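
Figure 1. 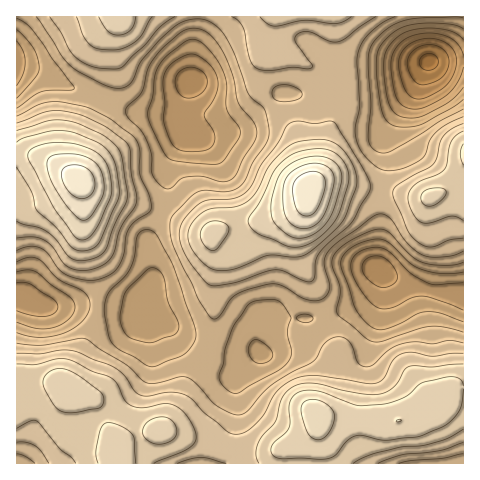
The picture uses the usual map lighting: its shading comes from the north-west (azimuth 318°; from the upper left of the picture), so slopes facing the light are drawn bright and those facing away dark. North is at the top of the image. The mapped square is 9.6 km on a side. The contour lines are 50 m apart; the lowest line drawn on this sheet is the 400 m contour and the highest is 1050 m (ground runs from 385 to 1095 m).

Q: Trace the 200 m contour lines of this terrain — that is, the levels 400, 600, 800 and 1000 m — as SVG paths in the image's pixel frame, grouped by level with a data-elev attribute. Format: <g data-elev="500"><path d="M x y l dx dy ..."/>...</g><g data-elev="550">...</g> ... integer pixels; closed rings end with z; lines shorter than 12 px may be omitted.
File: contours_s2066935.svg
<g data-elev="400"><path d="M427 70l-6-3-1-7 5-6 7 0 5 3 1 6-4 6z"/></g><g data-elev="600"><path d="M463 310l-16-7-24-7-12 2-20 10-7 1-6-1-9-7-11-15-6-13-1-10 3-7 7-5 10-3 10 0 10 5 20 20 17 10 9 2 26-2"/><path d="M17 283l9 0 6 2 22 15 4 7-4 6-9 3-13-1-15-4"/><path d="M182 151l-6-3-4-4-8-19-1-8 2-14-2-23 3-9 6-8 13-7 8-2 7 3 9 7 5 6 3 8 1 7-2 9-12 21 2 4 7 12 2 8-3 7-5 4-12 2z"/><path d="M463 87l-14 15-22 12-11 4-13-1-8-4-6-9-3-14-2-23 1-12 4-9 9-10 11-5 16-3 17 1 12 3 9 7"/><path d="M17 41l6 11 2 10-2 12-6 12"/></g><g data-elev="800"><path d="M177 463l13-4 11-2 25 6"/><path d="M378 463l24-8 38-4 23-9"/><path d="M17 442l9 0 9 4 6 5 8 12"/><path d="M463 353l-12 0-18 3-20-4-10 1-10 7-10 19-8 4-10 0-47-7-12 0-9 2-11 5-9 8-13 23-11 12-9 7-8 1-9-3-23-18-11-13-6-4-15-4-24 4-8-1-5-4-9-14-9-8-39-17-14-2-24 4-23-1"/><path d="M210 285l6 1 19-3 30-11 11-2 8 1 22 10 5 1 2-2 2-4 0-14 3-7 9-11 24-21 19-35-1-7-6-13-29-46-5-1-15 3-16-3-8 2-4 4-9 18-16 20-8 18-7 9-12 6-24 2-7 1-8 6-10 11-6 13 3 15 10 19 12 16z"/><path d="M17 238l16-1 12 3 8 7 10 16 8 6 12 2 12-2 10-5 7-8 8-26 15-23 2-8-6-25-2-27-5-7-18-13-24-12-23-4-16 1-26 11"/><path d="M463 123l-12 7-8 7-3 7-3 14-4 7-35 20-4 3-1 5 1 7 14 31 5 7 7 6 6 2 6 1 17-7 14-2"/><path d="M50 17l11 15 9 18 7 9 17 8 19 2 6-1 5-2 21-21 14-17 16-11"/><path d="M231 17l7 4 5 7 6 27 3 9 6 5 11 2 22-4 16 2 5-1 0-4-17-23 0-5 4-3 10-1 19 9 9 1 9-4 13-11 17-10"/></g><g data-elev="1000"><path d="M298 228l8 0 8-2 7-6 5-10 7-21 1-10-3-8-7-6-11-2-12 3-10 7-6 8-2 14 2 19 5 8z"/><path d="M81 220l4 0 5-3 12-20 2-11-3-15-7-10-11-5-14-2-16 1-5 4-1 5 4 17 15 23z"/></g>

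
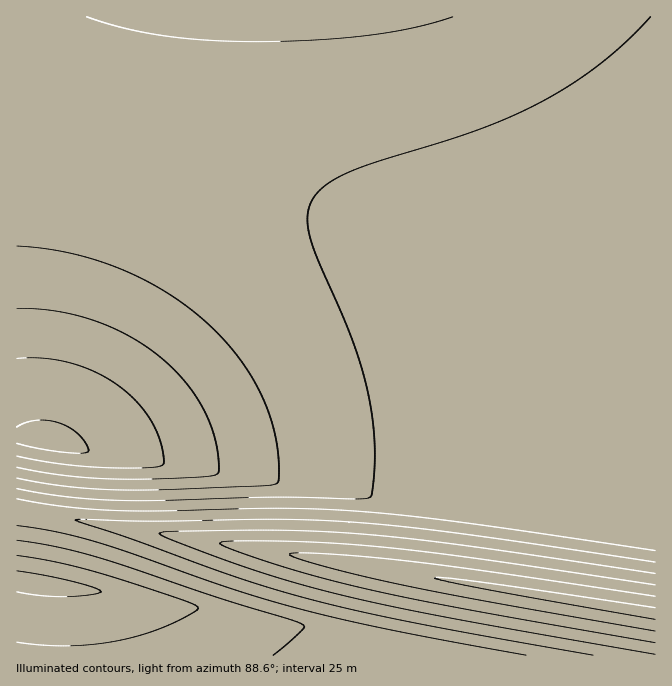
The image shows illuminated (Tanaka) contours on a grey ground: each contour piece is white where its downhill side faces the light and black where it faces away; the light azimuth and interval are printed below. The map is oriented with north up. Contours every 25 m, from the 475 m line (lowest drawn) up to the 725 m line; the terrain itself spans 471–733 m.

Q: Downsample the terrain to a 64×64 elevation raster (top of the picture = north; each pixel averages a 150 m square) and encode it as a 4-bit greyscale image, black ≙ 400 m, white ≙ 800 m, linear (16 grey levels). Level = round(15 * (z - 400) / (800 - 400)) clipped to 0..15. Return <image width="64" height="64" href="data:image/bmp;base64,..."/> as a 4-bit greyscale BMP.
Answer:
<image width="64" height="64" href="data:image/bmp;base64,Qk12CAAAAAAAAHYAAAAoAAAAQAAAAEAAAAABAAQAAAAAAAAIAAATCwAAEwsAABAAAAAAAAAAAAAAABEREQAiIiIAMzMzAERERABVVVUAZmZmAHd3dwCIiIgAmZmZAKqqqgC7u7sAzMzMAN3d3QDu7u4A////AGZmZmZmZmZmZmZmZmd3d3d3d3d3d3d3d3iIiIiZmZmaZmZmZmZmZmZmZmZmZnd3d3d3d3d3eIiIiJmZmZqqqqpVVVVVVVZmZmZmZmZmZ3d3d3d3iIiIiZmZmqqqqqu7u1VVVVVVVVVmZmZmZmZnd3d4iIiJmZmZqqqqq7u7u8zMVVVVVVVVVVVmZmZmd3d4iIiJmZmaqqqru7u7zMzMzMxVVVVVVVVVVWZmZ3d3iIiZmZmqqqq7u7u8zMzMzMzMzFVVVVVVVVZmZnd3iIiJmZmqqqu7u7zMzMzMzMzMu7u7REVVVVVmZmd3eIiJmZmqqqu7u8zMzMzMzMy7u7u7qqpVVVVWZmZ3d4iIiZmaqqu7u8zMzMzMy7u7u7qqqqqpmVVmZmZnd3eIiJmZqqq7u7zMzLu7u7u7qqqqqqmZmZmYZmZnd3d4iImZmqqru7u7u7u7u6qqqqqqmZmZmYiIiIh3d3d3iIiZmaqqqqqqqqqqqqqqqpmZmZmYiIiIiHd3d3d3iIiImZmZmZmZmZmZmZmZmZmZmYiIiIiHd3d3d3d3iIiIiIiIiIiIiZmZmZmZiIiIiIiIiHd3d3d3d3d3d3eIiIiIiIiIiIiIiIiIiIiIiHd3d3d3d3d3d3d3d3d3d4d3d3d3d3d3d3d3d3d3d3d3d3d3d3d3d3d3d3d3d3d3d2ZmZmZmZmZmZmZmZmZmZmZnd3d3d3d3d3d3d3d3d3dmVVVVVVVVVVVVVVVWZmZmZmd3d3d3d3d3d3d3d3d3d1VUREREREREREVVVVZmZmZmZ3d3d3d3d3d3d3d3d3d3RERDMzMzNERERVVVVmZmZmZnd3d3d3d3d3d3d3d3d3czMzMzMzM0RERFVVVWZmZmZmd3d3d3d3d3d3d3d3d3dzMzMzMzMzREREVVVVZmZmZmZ3d3d3d3d3d3d3d3d3d3MzMzMzMzRERERVVVVmZmZmZnd3d3d3d3d3d3d3d3d3czMzMzMzNERERVVVVWZmZmZmd3d3d3d3d3d3d3d3d3dzMzMzMzNERERFVVVWZmZmZmd3d3d3d3d3d3d3d3d3d3MzMzMzNERERFVVVVZmZmZmZ3d3d3d3d3d3d3d3d3d3czMzMzNERERFVVVVZmZmZmZnd3d3d3d3d3d3d3d3d3dzMzMzREREREVVVVVmZmZmZmd3d3d3d3d3d3d3d3d3d3REREREREREVVVVVmZmZmZmd3d3d3d3d3d3d3d3d3d3dERERERERFVVVVVmZmZmZmZ3d3d3d3d3d3d3d3d3d3d0RERERERFVVVVVWZmZmZmZnd3d3d3d3d3d3d3d3d3d3RERERERVVVVVVWZmZmZmZnd3d3d3d3d3d3d3d3d3d3dEREREVVVVVVVWZmZmZmZmd3d3d3d3d3d3d3d3d3d3d0REVVVVVVVVVWZmZmZmZmd3d3d3d3d3d3d3d3d3d3d3VVVVVVVVVVVmZmZmZmZmZ3d3d3d3d3d3d3d3d3d3d3dVVVVVVVVVVmZmZmZmZmZ3d3d3d3d3d3d3d3d3d3d3d1VVVVVVVVZmZmZmZmZmZnd3d3d3d3d3d3d3d3d3d3d3VVVVVVVWZmZmZmZmZmZnd3d3d3d3d3d3d3d3d3d3d3dVVVVVZmZmZmZmZmZmZmd3d3d3d3d3d3d3d3d3d3d3d1VVZmZmZmZmZmZmZmZmd3d3d3d3d3d3d3d3d3d3d3d3ZmZmZmZmZmZmZmZmZmd3d3d3d3d3d3d3d3d3d3d3d3dmZmZmZmZmZmZmZmZmZ3d3d3d3d3d3d3d3d3d3d3d3d2ZmZmZmZmZmZmZmZmZ3d3d3d3d3d3d3d3d3d3d3d3d3ZmZmZmZmZmZmZmZmZnd3d3d3d3d3d3d3d3d3d3d3d3dmZmZmZmZmZmZmZmZmd3d3d3d3d3d3d3d3d3d3d3d3d2ZmZmZmZmZmZmZmZmZ3d3d3d3d3d3d3d3d3d3d3d3d3ZmZmZmZmZmZmZmZmZnd3d3d3d3d3d3d3d3d3d3d3d3dmZmZmZmZmZmZmZmZmd3d3d3d3d3d3d3d3d3d3d3d3d2ZmZmZmZmZmZmZmZmZmd3d3d3d3d3d3d3d3d3d3d3d3ZmZmZmZmZmZmZmZmZmZmd3d3d3d3d3d3d3d3d3d3d3dmZmZmZmZmZmZmZmZmZmZmZ3d3d3d3d3d3d3d3d3d3d2ZmZmZmZmZmZmZmZmZmZmZmZmd3d3d3d3d3d3d3d3d3ZmZmZmZmZmZmZmZmZmZmZmZmZmZnd3d3d3d3d3d3d3dmZmZmZmZmZmZmZmZmZmZmZmZmZmZmd3d3d3d3d3d3d2ZmZmZmZmZmZmZmZmZmZmZmZmZmZmZmZ3d3d3d3d3d3ZmZmZmZmZmZmZmZmZmZmZmZmZmZmZmZmZnd3d3d3d3dmZmZmZmZmZmZmZmZmZmZmZmZmZmZmZmZmZnd3d3d3d2ZmZmZmZmZmZmZmZmZmZmZmZmZmZmZmZmZmZnd3d3d3ZmZmZmZmZmZmZmZmZmZmZmZmZmZmZmZmZmZmZ3d3d3dmZmZmZmZmZmZmZmZmZmZmZmZmZmZmZmZmZmZmZ3d3d2ZmZmZmZmZmZmZmZmZmZmZmZmZmZmZmZmZmZmZmd3d3ZmZmZmZmZmZmZmZmZmZmZmZmZmZmZmZmZmZmZmZnd3dmZmZmZmZmZmZlVVVVVVVWZmZmZmZmZmZmZmZmZmZ3d2ZmZmZmZlVVVVVVVVVVVVVVVVVWZmZmZmZmZmZmZmd3"/>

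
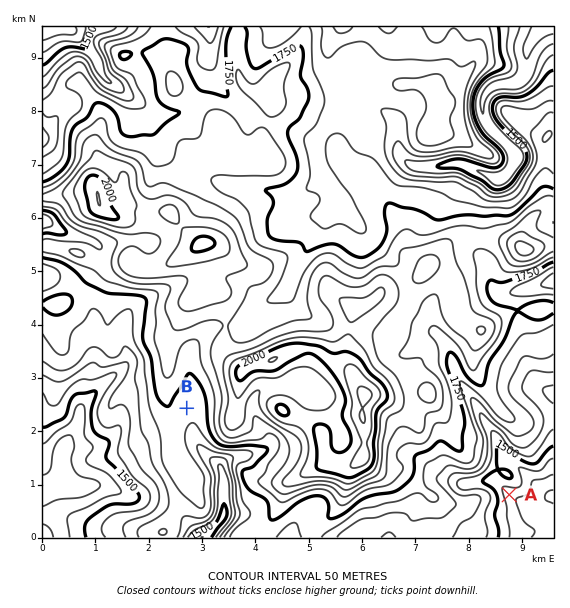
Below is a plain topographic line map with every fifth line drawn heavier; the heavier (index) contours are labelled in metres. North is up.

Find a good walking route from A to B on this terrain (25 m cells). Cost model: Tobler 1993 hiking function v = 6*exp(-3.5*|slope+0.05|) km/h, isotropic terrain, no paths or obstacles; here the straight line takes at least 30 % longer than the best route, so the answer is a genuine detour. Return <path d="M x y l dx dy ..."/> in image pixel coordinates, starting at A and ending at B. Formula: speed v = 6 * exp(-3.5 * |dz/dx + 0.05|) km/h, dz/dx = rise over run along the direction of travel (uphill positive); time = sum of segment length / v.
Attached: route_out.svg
<path d="M509 495l-4 2-2 6-2 1-24 12-64 0-5-3-51 0-21 11-19 0-16-8-24 0-5-3-1-1-4-8-3-3-16-8-3-2-10-22 0-6 1-3 0-1-1-3-20-9-10-10-10-21-8-8"/>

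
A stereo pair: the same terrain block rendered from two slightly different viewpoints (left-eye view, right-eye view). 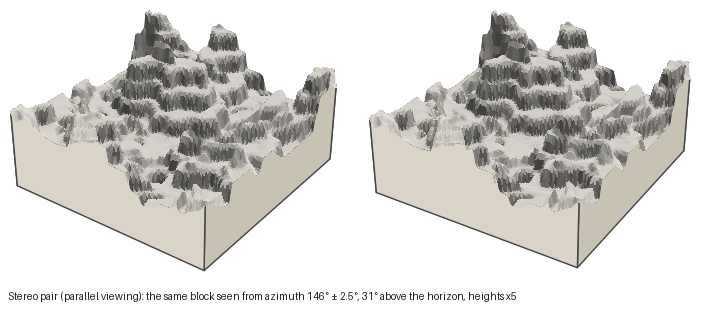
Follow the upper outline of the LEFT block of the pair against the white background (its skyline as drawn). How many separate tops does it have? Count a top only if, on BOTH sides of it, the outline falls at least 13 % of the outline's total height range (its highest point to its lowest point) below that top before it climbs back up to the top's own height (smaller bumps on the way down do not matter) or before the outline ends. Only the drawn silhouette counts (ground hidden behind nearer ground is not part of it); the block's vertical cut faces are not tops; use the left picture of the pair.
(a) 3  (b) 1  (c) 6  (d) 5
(a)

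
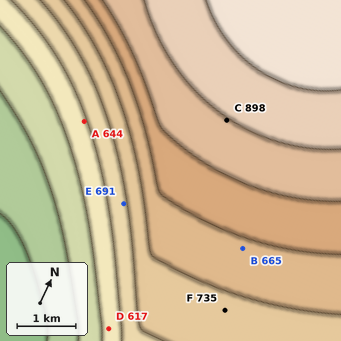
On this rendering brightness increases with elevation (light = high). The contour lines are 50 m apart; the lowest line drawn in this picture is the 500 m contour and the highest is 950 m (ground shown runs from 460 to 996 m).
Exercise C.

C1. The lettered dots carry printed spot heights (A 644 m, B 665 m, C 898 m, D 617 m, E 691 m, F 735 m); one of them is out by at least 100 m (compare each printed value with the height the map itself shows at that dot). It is B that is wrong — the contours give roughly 790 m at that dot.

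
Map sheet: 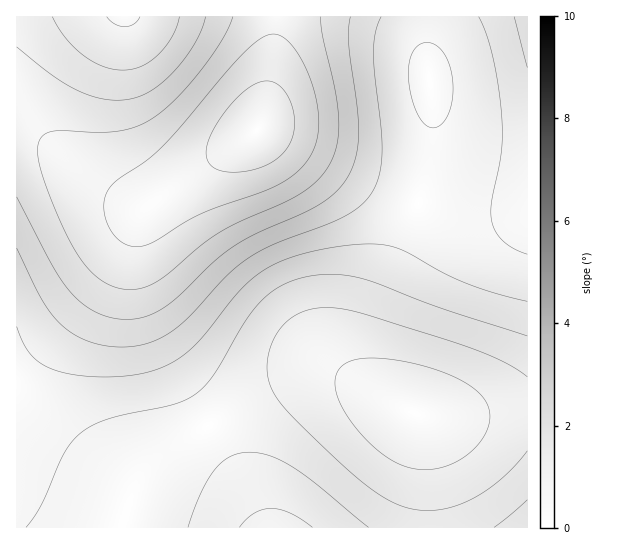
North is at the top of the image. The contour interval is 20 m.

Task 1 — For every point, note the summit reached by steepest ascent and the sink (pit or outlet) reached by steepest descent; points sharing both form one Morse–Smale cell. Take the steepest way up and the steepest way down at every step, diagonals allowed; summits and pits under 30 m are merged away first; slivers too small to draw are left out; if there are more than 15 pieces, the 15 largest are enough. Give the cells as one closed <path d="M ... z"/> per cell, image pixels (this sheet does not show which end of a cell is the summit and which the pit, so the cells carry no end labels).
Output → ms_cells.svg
<path d="M426 16l-149 0-9 78-5 24-6 12-88 62-22 12-13-1-23-11-74-56-12-4-9 1 1 395 104 0 14-39 6-12 12-13 57-40 39-23 38-18 24-7 22 0 17 5 43 21-16-15-6-12-3-9 0-23 9-36 38-90 14-52 4-32 0-20-6-56z"/><path d="M527 16l-100 1 0 40 6 56 0 20-4 32-14 52-38 90-9 36 0 23 9 21 13 13 28 15 55 1 55-5z"/><path d="M275 16l-258 0-1 115 14 2 13 7 48 39 30 18 17 7 13-1 106-73 6-12 6-32z"/><path d="M333 376l-22 0-30 9-51 27-59 37-18 15-14 17-7 13-11 33 306 1 1-57-3-36-4-16-3-4-56-28z"/><path d="M527 412l-54 4-54-1 4 8 4 24 2 81 99-1z"/>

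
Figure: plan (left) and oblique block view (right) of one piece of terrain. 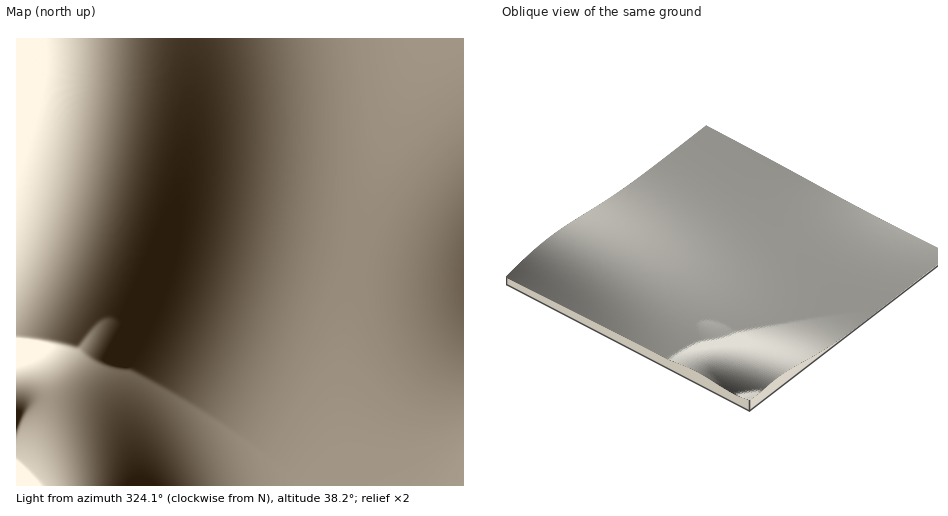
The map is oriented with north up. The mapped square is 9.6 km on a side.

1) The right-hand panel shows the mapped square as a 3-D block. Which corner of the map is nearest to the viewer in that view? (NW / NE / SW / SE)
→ SW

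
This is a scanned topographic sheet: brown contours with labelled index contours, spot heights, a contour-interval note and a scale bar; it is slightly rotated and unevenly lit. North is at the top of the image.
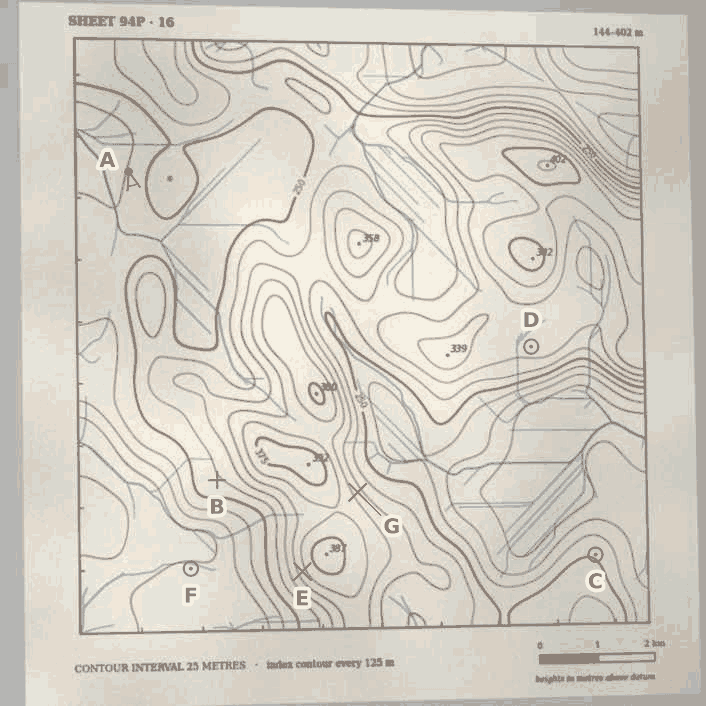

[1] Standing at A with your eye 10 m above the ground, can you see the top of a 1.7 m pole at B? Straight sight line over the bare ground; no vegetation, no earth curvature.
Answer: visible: false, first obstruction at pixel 152 253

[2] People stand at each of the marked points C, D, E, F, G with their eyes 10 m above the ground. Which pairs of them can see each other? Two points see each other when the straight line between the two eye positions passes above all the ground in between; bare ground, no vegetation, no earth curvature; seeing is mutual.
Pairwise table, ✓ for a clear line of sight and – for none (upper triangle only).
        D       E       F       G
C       ✓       –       –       ✓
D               –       –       ✓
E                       ✓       –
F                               –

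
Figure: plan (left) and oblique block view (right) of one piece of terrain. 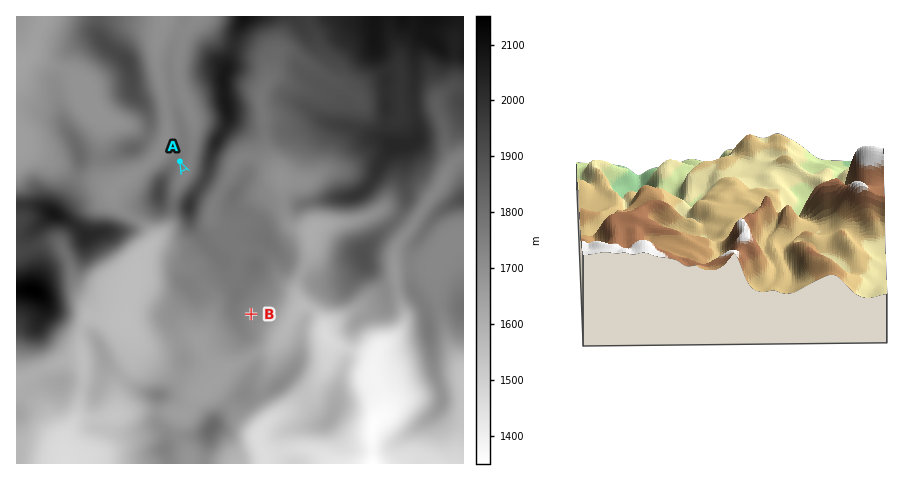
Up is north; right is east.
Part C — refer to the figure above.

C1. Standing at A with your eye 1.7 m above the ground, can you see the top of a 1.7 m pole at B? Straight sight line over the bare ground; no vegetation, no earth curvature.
no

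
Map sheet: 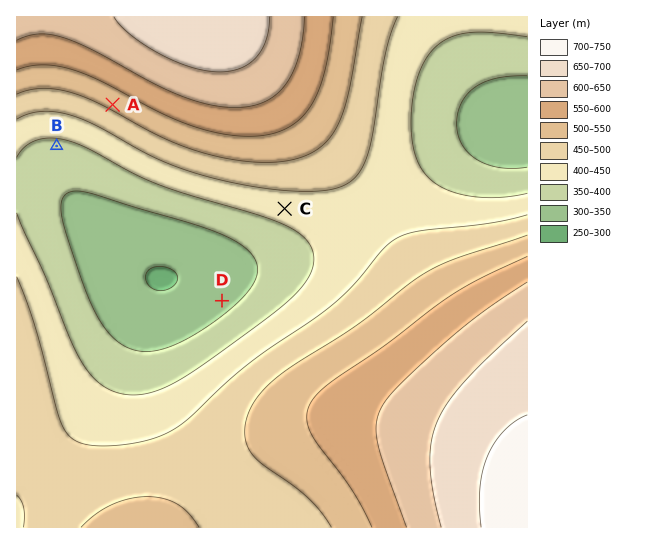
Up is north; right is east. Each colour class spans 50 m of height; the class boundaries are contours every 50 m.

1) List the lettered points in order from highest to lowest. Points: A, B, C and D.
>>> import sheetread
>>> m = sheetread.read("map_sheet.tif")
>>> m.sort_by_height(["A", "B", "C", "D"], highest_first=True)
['A', 'C', 'B', 'D']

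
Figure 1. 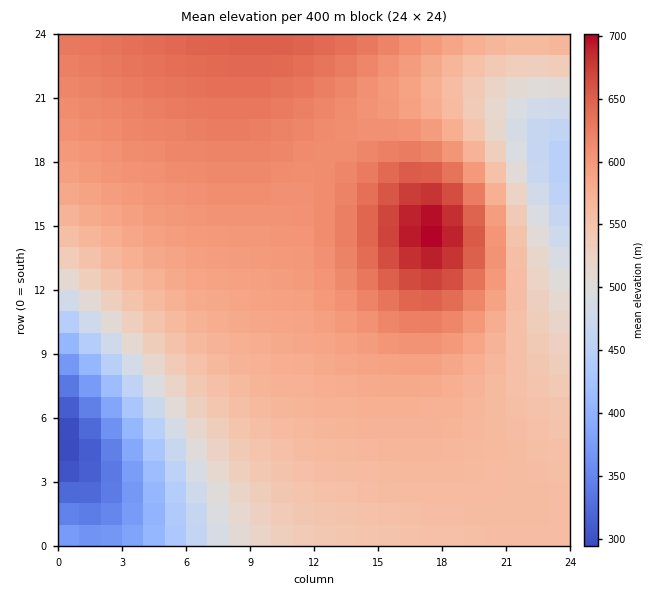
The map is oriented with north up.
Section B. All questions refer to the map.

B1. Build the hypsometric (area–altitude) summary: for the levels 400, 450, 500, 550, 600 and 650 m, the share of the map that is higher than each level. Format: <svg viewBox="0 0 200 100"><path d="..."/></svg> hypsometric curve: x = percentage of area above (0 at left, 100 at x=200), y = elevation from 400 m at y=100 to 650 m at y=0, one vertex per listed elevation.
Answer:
<svg viewBox="0 0 200 100"><path d="M189 100l-5-20-13-20-27-20-77-20-58-20"/></svg>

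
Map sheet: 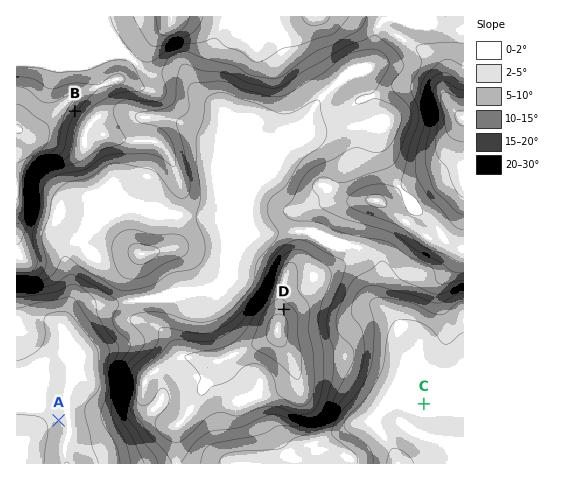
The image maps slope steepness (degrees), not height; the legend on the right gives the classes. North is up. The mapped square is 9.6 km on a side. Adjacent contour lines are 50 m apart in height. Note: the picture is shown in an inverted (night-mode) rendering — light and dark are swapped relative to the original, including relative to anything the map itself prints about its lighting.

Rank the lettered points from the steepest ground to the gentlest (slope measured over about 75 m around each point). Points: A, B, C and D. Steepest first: B D A C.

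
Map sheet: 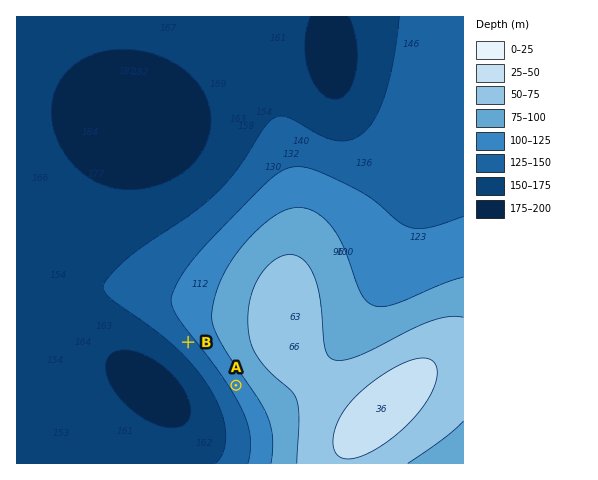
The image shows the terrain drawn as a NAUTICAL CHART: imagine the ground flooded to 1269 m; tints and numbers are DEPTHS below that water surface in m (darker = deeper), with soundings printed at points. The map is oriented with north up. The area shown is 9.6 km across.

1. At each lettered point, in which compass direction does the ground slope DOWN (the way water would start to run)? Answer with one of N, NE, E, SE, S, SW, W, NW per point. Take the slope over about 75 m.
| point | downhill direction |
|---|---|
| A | SW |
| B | SW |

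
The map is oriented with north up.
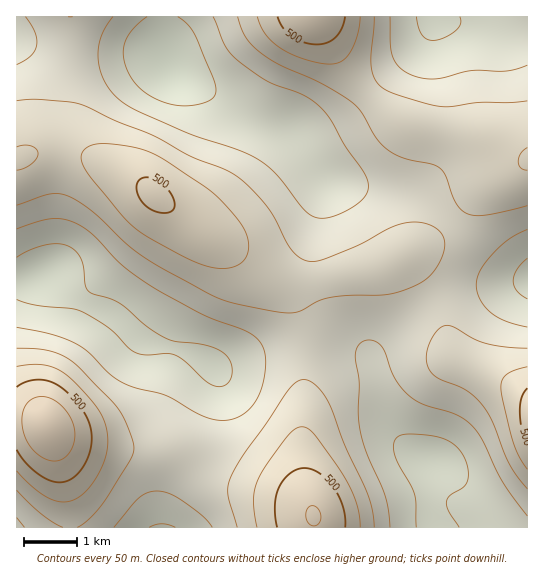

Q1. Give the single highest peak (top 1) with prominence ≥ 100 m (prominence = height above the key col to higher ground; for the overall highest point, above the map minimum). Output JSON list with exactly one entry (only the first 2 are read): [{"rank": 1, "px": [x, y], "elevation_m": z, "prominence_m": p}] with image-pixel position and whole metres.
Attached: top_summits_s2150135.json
[{"rank": 1, "px": [47, 427], "elevation_m": 593, "prominence_m": 336}]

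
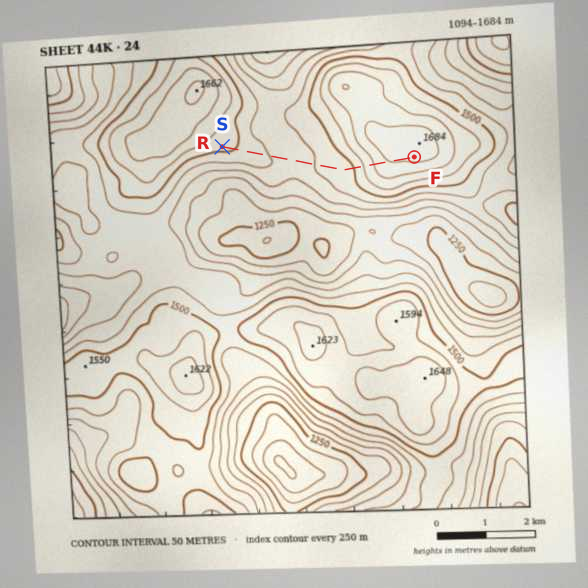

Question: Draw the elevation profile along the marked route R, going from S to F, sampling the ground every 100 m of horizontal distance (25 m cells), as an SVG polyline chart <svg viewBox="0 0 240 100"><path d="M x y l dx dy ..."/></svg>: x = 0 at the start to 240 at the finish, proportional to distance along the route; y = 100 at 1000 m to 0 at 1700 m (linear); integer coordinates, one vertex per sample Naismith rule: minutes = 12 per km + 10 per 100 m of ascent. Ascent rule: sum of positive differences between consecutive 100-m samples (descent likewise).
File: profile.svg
<svg viewBox="0 0 240 100"><path d="M0 26l6 1 6 1 6 1 6 1 6 1 6 1 6 0 6 1 6 1 6 2 6 1 6 0 6 0 6 1 6 1 6 0 6 0 6-1 6-2 6-1 6-1 6 0 6 0 6 0 6 0 5-1 6-3 6-3 6-3 6-4 6-3 6-3 6-3 6-2 6-2 6 0 6 0 6-1 6 0 6-1 1 0"/></svg>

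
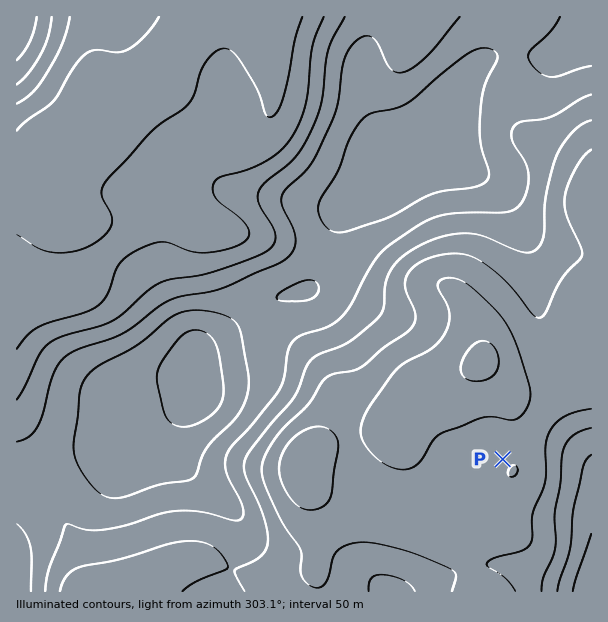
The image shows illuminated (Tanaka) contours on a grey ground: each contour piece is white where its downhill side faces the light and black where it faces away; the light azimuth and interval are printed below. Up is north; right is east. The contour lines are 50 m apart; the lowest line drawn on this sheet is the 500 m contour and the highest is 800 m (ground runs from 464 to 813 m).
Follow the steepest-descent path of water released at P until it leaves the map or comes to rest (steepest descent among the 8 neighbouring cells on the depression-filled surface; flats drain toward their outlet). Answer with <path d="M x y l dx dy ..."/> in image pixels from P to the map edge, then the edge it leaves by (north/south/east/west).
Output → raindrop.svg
<path d="M503 459l-2-1 2-5 10-13 42 0 11 9 1 0 5 4 1 0 6 6 2 0 10 11"/>
exit: east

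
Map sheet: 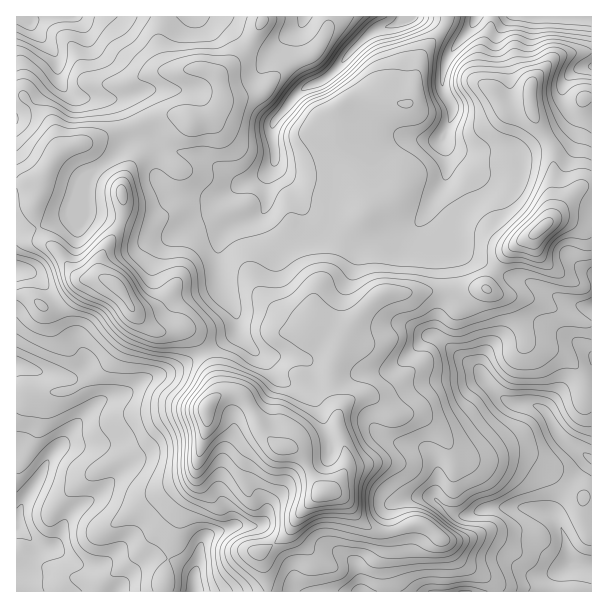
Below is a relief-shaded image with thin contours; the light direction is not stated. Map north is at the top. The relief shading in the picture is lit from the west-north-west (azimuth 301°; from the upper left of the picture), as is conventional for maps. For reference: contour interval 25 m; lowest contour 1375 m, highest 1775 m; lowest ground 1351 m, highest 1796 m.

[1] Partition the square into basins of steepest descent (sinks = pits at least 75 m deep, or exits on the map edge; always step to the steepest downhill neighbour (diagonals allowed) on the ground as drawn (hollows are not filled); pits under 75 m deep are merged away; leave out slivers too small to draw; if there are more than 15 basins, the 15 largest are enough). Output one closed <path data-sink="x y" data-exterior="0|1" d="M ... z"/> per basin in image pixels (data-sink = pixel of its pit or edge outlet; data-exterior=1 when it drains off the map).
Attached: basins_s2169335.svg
<path data-sink="575 566" data-exterior="0" d="M591 186l-6 0-9 4-31 36-14 10-15 8-14 14-10 17-6 14-10 0-17 6-10-3-68 2-17 15-16 20-11 24-6 21 0 16 7 23-1 13 3 11-31 5-17 7 4 1 8 8 9 21 11 13-7 4-16 16-16 24-26 16 6 18 4 22 323-1z"/><path data-sink="404 17" data-exterior="1" d="M447 16l-117 0-4 17-10 18-32 17-20 23-19 6-21 1-8 15-6 5-7 3-11 0-12-6-16 0-82 29 8 6 12 21 19 18 3 14-3 19-21 38 2 16 12 7 7 7 17 27 12 11 6 3 33 0 10 10 9 15 10 33-1 7 8-4 11 0 6 4 11 15 11 21 14 14 15 2 16-6 31-5-3-11 1-13-7-23 0-16 13-38-5-5-25-11 0-24 6-12 16-18 8-23 12-21 13-14 21-11-4-1-10-11-18-33-15-20-5-10-1-12 14-8 26-8 16 8 14 2 5-8 2-15 6-21 8-15 16-16z"/><path data-sink="17 527" data-exterior="1" d="M27 182l-11 1 0 408 251 1-2-22-6-18 26-16 16-24 16-16 7-4-11-13-9-21-8-8-18-4-14-14-11-21-11-15-6-4-11 0-8 4 1-7-10-33-9-15-10-10-33 0-18-14-17-27-7-7-15-6-21 0-16-20-19-18-9-26 0-10 6-18z"/><path data-sink="591 17" data-exterior="1" d="M591 16l-142 0-5 13-16 16-8 15-6 21-2 15-5 8-14-2-16-8-26 8-14 8 1 12 5 10 15 20 18 33 10 11 4 1-21 11-19 23-14 35-20 25-3 12 0 14 2 3 24 11 5 5 20-27 17-15 68-2 10 3 17-6 10 0 10-22 20-23 15-8 14-10 31-36 16-5z"/><path data-sink="21 17" data-exterior="1" d="M263 16l-246 0-1 166 23 2 15-26 8-8 33-10 61-24 24-1 12 6 11 0 7-3 13-19-1-13-5-11 10-7 20-20 15-25z"/>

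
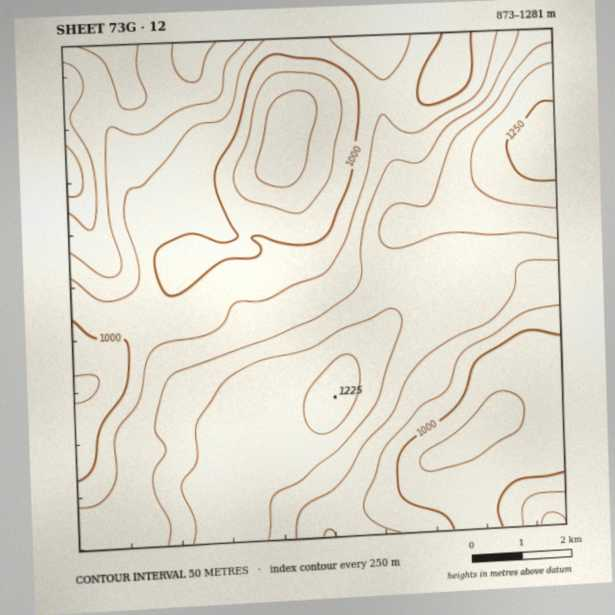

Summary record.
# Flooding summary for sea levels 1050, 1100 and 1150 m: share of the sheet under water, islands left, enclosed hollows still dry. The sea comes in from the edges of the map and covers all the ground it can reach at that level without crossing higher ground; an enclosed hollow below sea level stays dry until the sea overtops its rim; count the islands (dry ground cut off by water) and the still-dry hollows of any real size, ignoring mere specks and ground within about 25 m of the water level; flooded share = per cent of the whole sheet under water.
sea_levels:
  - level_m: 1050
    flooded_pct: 41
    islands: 0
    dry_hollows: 0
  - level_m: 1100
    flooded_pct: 60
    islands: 0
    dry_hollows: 0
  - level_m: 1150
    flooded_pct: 80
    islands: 0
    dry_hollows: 0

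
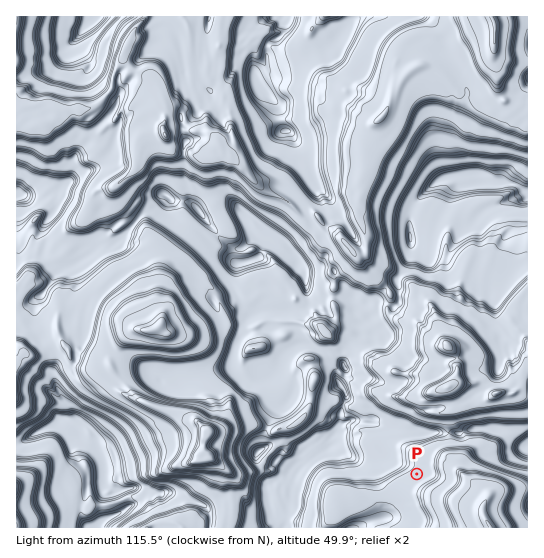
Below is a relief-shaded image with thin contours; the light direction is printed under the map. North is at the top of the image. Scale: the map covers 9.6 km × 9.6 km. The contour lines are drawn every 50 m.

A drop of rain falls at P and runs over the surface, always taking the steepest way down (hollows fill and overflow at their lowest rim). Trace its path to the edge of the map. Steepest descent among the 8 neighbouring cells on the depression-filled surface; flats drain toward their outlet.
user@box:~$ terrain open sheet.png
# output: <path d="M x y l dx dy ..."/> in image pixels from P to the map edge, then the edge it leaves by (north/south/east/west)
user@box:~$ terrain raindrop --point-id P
<path d="M417 474l20 20 4 3 13 0 7 5 9 1 3 3 6 0 3 3 1 6 3 6 5 6"/>
exit: south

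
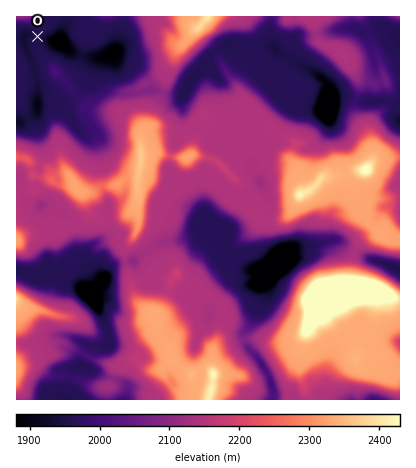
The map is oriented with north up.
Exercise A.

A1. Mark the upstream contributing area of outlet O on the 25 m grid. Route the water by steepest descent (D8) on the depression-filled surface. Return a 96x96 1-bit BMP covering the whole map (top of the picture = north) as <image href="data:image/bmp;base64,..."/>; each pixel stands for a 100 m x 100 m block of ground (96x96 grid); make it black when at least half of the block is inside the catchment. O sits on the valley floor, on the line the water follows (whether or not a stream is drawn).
<image width="96" height="96" href="data:image/bmp;base64,Qk2+BAAAAAAAAD4AAAAoAAAAYAAAAGAAAAABAAEAAAAAAIAEAAATCwAAEwsAAAIAAAAAAAAA////AAAAAAAAAAAAAAAAAAAAAAAAAAAAAAAAAAAAAAAAAAAAAAAAAAAAAAAAAAAAAAAAAAAAAAAAAAAAAAAAAAAAAAAAAAAAAAAAAAAAAAAAAAAAAAAAAAAAAAAAAAAAAAAAAAAAAAAAAAAAAAAAAAAAAAAAAAAAAAAAAAAAAAAAAAAAAAAAAAAAAAAAAAAAAAAAAAAAAAAAAAAAAAAAAAAAAAAAAAAAAAAAAAAAAAAAAAAAAAAAAAAAAAAAAAAAAAAAAAAAAAAAAAAAAAAAAAAAAAAAAAAAAAAAAAAAAAAAAAAAAAAAAAAAAAAAAAAAAAAAAAAAAAAAAAAAAAAAAAAAAAAAAAAAAAAAAAAAAAAAAAAAAAAAAAAAAAAAAAAAAAAAAAAAAAAAAAAAAAAAAAAAAAAAAAAAAAAAAAAAAAAAAAAAAAAAAAAAAAAAAAAAAAAAAAAAAAAAAAAAAAAAAAAAAAAAAAAAAAAAAAAAAAAAAAAAAAAAAAAAAAAAAAAAAAAAAAAAAAAAAAAAAAAAAAAAAAAAAAAAAAAAAAAAAAAAAAAAAAAAAAAAAAAAAAAAAAAAAAAAAAAAAAAAAAAAAAAAAAAAAAAAAAAAAAAAAAAAAAAAAAAAAAAAAAAAAAAAAAAAAAAAAAAAAAAAAAAAAAAAAAAAAAAAAAAAAAAAAAAAAAAAAAAAAAAAAAAAAAAAAAAAAAAAAAAAAAAAAAAAAAAAAAAAAAAAAAAAAAAAAAAAAAAAAAAAAAAAAAAAAAAAAAAAAAAAAAAAAAAAAAAAAAAAAAAAAAAAAAAAAAAAAAAAAAAAAAAAAAAAAAAAAAAAAAAAAAAAAAAAAAAAAAAAAAAAAAAAAAAAAAAAAAAAAAAAAAAAAAAAAAAAAAAAAAAAAAAAAAAAAAAAAAAAAAAAAAAAAAAAAAAAAAAAAAAAAAAAAAAAAAAAAAAAAAAAAAAAAAAAAAAAAAAAAAAAAAAAAAAAAAAAAAAAAAAAAAAAAAAAAAAAAAAAAAAAAAAAAAAAAAAAAAAAAAAAAAAAAAAAAAAAAAAAAAAAAAAAAAAAAAAAAAAAAAAAAAAAAAAAAAAAAAAAAAAAAAAAAAABgAAAAAAAAAAAAAADwAAAAAAAAAAAAAAHwAAAAAAAAAAAAAAfwAAAAAAAAAAAAAD/wAAAAAAAAAAAAB//wAAAAAAAAAAAAH//4AAAAAAAAAAAAP//8AAAAAAAAAAAAf//+AAAAAAAAAAAA///+AAAAAAAAAAAB///+AAAAAAAAAAAD///+AAAAAAAAAAAH////AAAAAAAAAAAP////AAAAAAAAAAAf////AAAAAAAAAAAf////gAAAAAAAAAA/////gAAAAAAAAAB/////wAAAAAAAAAD/////wAAAAAAAAAH/////4AAAAAAAAAH/////8AAAAAAAAAH/////8AAAAAAAAAH/////+AAAAAAAAAD//////AAAAAAAAAD//////gAAAAAAAAD//////wAAAAAAAAH//////4AAAAAAAAP//////4AAAAAAAA="/>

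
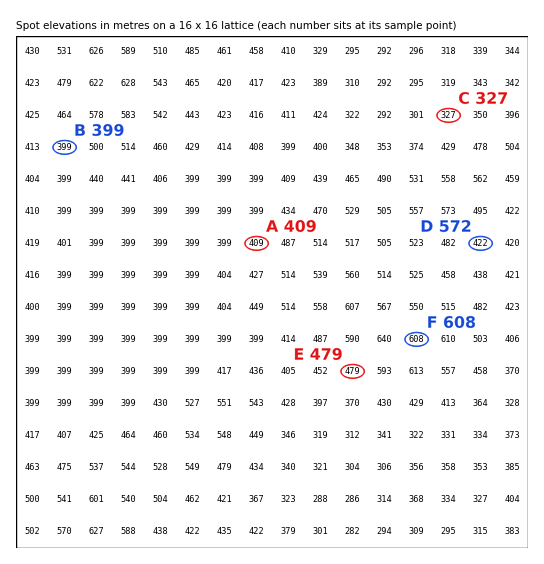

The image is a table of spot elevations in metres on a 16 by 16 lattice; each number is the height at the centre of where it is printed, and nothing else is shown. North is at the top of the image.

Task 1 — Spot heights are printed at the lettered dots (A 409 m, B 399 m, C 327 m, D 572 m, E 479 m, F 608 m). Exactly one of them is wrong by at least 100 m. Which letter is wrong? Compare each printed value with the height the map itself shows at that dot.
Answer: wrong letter D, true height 422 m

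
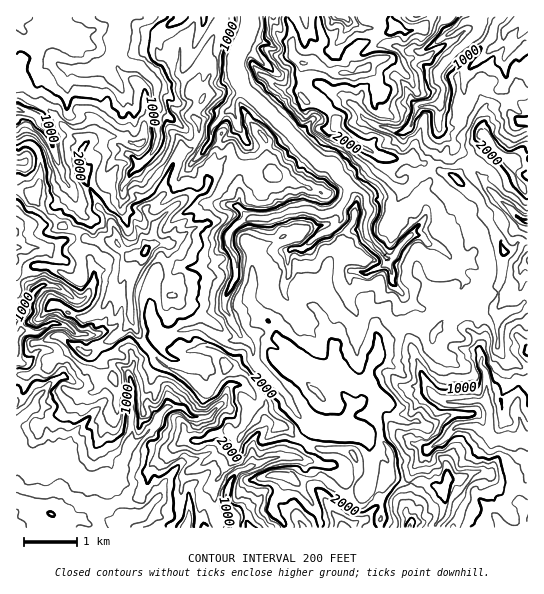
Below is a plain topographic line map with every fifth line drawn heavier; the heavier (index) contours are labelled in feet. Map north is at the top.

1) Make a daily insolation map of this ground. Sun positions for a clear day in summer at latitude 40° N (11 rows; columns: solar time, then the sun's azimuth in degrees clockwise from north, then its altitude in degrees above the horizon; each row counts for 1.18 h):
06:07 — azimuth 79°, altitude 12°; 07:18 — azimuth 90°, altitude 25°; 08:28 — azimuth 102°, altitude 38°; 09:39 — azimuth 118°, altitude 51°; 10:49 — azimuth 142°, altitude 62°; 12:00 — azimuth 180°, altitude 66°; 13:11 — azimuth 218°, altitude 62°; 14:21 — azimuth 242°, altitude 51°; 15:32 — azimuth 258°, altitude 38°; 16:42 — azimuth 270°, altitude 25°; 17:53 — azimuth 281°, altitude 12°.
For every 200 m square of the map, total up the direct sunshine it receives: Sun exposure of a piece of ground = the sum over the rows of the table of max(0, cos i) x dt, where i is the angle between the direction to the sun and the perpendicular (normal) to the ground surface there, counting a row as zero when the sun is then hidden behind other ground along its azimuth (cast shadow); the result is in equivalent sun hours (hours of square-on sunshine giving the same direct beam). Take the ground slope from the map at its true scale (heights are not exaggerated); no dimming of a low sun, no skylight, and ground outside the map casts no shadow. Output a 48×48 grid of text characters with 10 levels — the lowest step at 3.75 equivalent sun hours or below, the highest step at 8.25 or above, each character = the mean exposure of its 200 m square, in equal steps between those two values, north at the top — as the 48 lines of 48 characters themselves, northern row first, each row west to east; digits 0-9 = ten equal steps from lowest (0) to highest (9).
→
888888777987668676786555576774048987415876676988
889998889888787786784545677785636788788653755767
889999988888888886865543677788568888876347538676
889999998888888877845456476677787333655774285767
898899998788888878744315778876564798677732857678
888876778853687878735551368998788887756437777678
878777776798267777514667558889999876675347789877
766666676678446788865476778877888998766438886689
777656667767435568664137767887547997641338867887
216736766665525775402403676447675777605258646678
311773566556413376021450156558744135437367555751
220278788876416455051386246666764553155357785331
883067888778315770156247224776678743265567898415
676147888545246820788767622477778898886565799887
246337887752357727899998752136778999899856899898
556546887613668678899999986301577899998998668886
877656767435467578897799988874446789999999964788
888755766433473688875688767666522568999999994378
888555785157747667543667753476553269997999998536
987754356434786556863000002234262379866899998863
788888545525555688720344689620441488537999999664
889977999834678898702888976214871265143799998768
644789899878778998720588732378996133588789988888
788657788798778888860488847789887504899988998886
885677767887877788860488858889842232899888988976
730157668987878888840799878889878872898899888997
503303458987769888714988889888888876589988888987
216761279876779998727987889988889888789888999889
244456788786779999735898888998788788888899999999
631002576687888767974898778888888878998997788888
525870027878776664366588977888888888889999766777
676788799867869989624577787788887888778976657877
558888899766886889865568999878878998777998527986
679768999537998777889747899999988888766999935999
987435789824877888886865799889999867886899966999
975798898824866789856684589988999974676788987899
877799987824665577437877678999998898654433236888
746899779834542013335889447999989888645467875878
888998789845536721166887765799999978897775686888
899899889866356765898758898667778866787623568899
999999899775768888898668888876646884555026765467
999999998878798777898775435899997787761457543778
888889999886897579884100003447888787732353355788
788878999888887897852567886787789898756577789888
777788888778887878824987899788788898888888789998
877777887899768869826886999857888987888988889888
999888889998788869924787888976788766677888888888
999999988986667768963688876887676887435788998888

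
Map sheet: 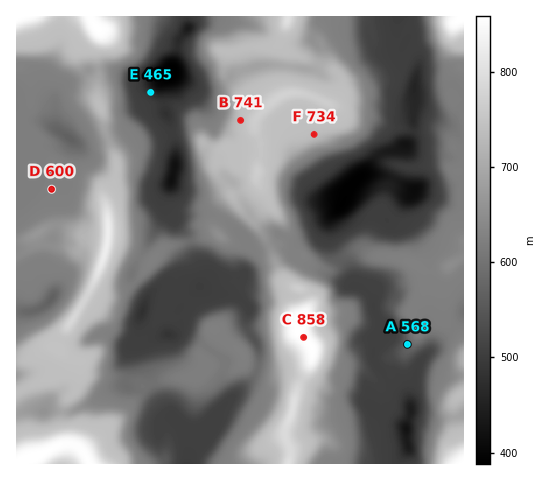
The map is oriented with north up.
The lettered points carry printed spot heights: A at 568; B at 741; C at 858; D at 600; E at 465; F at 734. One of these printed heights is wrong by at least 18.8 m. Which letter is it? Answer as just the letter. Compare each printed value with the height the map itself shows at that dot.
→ D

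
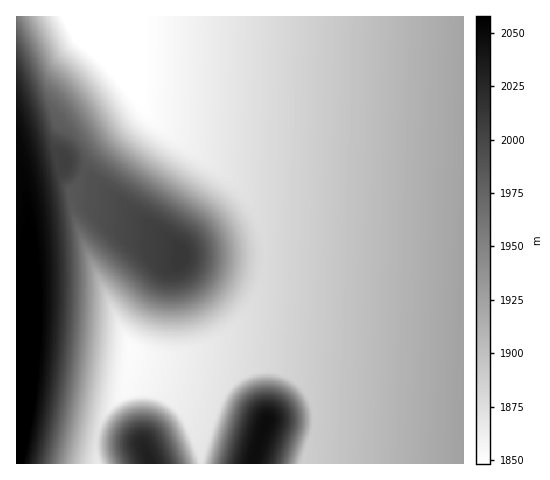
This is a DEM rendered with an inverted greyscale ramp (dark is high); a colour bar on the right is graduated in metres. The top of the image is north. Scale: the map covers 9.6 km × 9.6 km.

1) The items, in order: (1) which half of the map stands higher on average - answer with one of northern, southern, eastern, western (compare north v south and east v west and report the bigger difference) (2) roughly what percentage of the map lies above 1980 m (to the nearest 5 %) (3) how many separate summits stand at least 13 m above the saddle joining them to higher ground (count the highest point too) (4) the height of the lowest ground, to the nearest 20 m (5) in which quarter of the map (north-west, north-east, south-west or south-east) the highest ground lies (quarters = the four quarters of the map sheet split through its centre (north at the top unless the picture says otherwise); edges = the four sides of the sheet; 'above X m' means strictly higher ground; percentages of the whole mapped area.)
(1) On average the western half of the map is the higher ground.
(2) Ground above 1980 m makes up about 20 % of the sheet.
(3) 5 summits rise at least 13 m above their surroundings.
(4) About 1840 m is the lowest elevation on the sheet.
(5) The highest ground is in the south-west quarter.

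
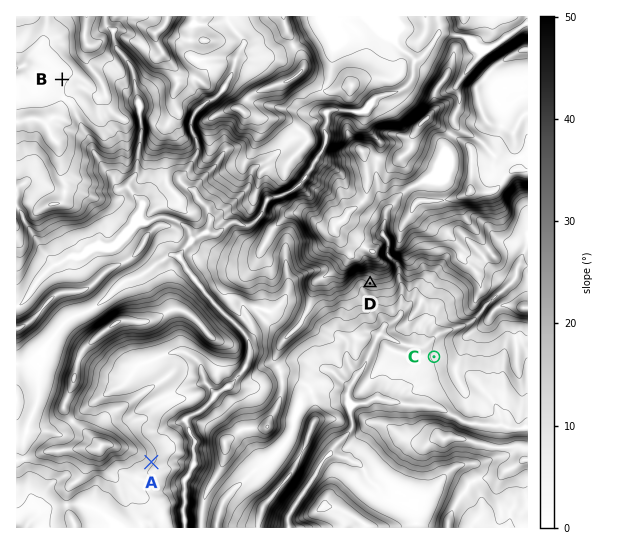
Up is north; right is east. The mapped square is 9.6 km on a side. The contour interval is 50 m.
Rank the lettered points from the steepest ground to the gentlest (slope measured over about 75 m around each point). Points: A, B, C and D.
D A C B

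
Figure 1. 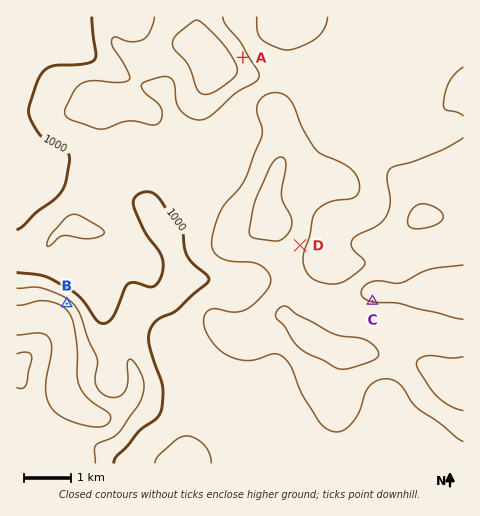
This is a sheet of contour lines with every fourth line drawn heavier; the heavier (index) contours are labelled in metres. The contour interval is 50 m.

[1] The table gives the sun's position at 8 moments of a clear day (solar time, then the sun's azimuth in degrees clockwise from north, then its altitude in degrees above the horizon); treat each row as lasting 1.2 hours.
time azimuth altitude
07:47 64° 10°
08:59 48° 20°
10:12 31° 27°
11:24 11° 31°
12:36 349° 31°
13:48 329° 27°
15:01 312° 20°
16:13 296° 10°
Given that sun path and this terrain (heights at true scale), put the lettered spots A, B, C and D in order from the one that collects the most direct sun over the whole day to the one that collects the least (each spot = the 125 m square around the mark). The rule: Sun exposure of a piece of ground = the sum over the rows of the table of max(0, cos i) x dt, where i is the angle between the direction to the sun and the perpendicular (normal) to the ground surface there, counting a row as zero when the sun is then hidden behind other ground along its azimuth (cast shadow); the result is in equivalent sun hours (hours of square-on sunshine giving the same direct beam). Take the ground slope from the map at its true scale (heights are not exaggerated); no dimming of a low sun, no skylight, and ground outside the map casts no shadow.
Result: A > D > C > B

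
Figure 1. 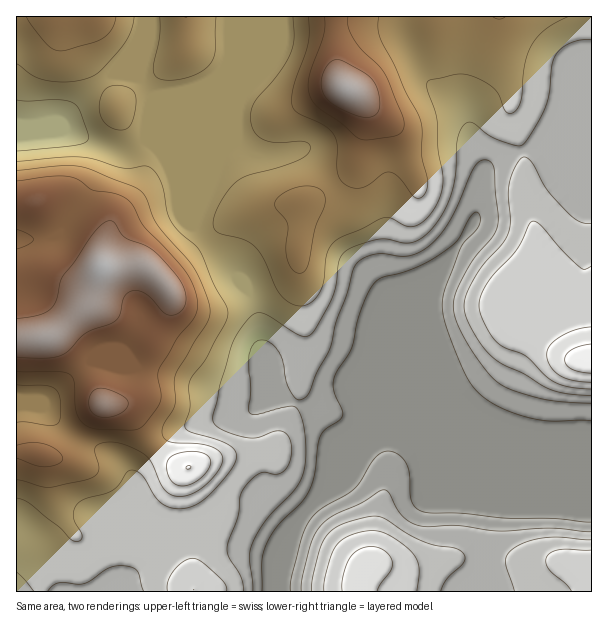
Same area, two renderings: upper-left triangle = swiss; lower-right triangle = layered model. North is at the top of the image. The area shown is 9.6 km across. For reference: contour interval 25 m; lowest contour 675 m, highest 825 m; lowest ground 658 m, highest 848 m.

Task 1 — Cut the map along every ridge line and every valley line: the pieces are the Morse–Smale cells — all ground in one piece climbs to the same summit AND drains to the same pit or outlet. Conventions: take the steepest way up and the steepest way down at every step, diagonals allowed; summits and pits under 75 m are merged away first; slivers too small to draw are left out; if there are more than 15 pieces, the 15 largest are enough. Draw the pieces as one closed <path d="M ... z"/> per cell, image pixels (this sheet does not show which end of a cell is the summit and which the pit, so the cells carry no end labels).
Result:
<path d="M228 16l-212 1 1 575 258 0 2-25 7-25 10-17 26-31 5-18 1-20 8-16 0-5-13-19-33-16-10-14-18-42-2-30-10-23-22-28-28-30-30-69-5-8-19-16 48-49 20-11 11-11 6-12z"/><path d="M591 16l-361 0-1 41-6 12-11 11-20 11-48 49 6 4 18 20 30 69 28 30 22 28 10 23 2 30 18 42 10 14 27 12 15 14 4 14-8 16-5 38 41-41 74-177 39-55 6-38 5-13 8-8 31-12 67 0z"/><path d="M528 150l-22 6-12 6-8 8-5 13-6 38-39 55-70 170 0 2 9-9 11-3 22 6 132 0 29 12 19 6 4-1 0-307z"/><path d="M386 436l-11 3-68 70-13 16-10 17-6 18-2 18 0 14 316-1-1-131-22-6-29-12-132 0z"/>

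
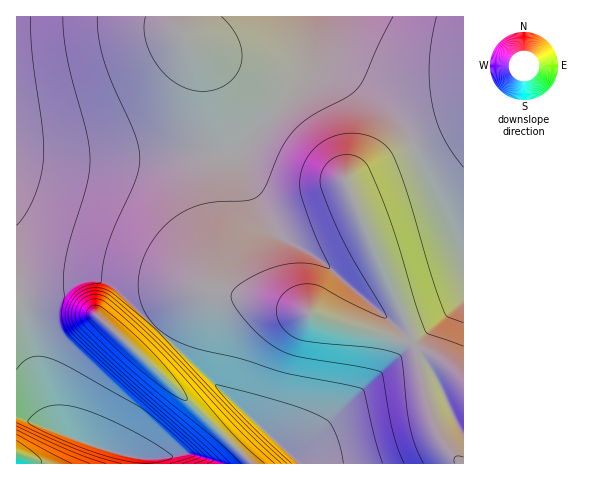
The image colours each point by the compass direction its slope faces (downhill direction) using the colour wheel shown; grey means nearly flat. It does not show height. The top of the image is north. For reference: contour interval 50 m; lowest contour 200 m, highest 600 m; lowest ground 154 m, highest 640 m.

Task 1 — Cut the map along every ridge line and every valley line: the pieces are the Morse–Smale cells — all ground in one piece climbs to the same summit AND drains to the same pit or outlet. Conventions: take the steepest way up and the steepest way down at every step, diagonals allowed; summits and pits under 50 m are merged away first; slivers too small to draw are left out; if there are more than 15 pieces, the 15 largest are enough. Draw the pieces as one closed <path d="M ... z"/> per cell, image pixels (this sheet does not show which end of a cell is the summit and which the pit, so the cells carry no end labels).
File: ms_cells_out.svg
<path d="M319 16l-5 1-5 38-8 21-43 53-23 20-27 5-104 4-58 0-29-3-1 104 10 13 8 3 14 2 47 1 8 3 10 6 44 42 16-18 17-13 13-6 13-1 83 19 112 33 26 14-6 0-10 7 5 29 9 32 8 16 11 14 9 9 1-211-58-123-25-29-40-29-11-11-8-20z"/><path d="M313 16l-296 0-1 138 30 4 58 0 104-4 27-5 23-20 43-53 8-21z"/><path d="M216 291l-13 1-13 6-17 13-16 16 0 2 142 135 163-1-19-22-8-16-9-32-5-29 10-7 6 1-2-2-24-13-26-9-38-9-48-15z"/><path d="M17 260l-1 156 2 1 8 1 47 20 40 14 31 6 2 6 106-1-117-113 21-22-43-41-18-9-47-1-14-2-8-3z"/><path d="M463 16l-144 1 3 24 8 20 11 11 40 29 25 29 36 73 21 50z"/><path d="M157 329l-22 21 117 114 46-1z"/><path d="M17 416l0 48 129-1-2-5-31-6z"/>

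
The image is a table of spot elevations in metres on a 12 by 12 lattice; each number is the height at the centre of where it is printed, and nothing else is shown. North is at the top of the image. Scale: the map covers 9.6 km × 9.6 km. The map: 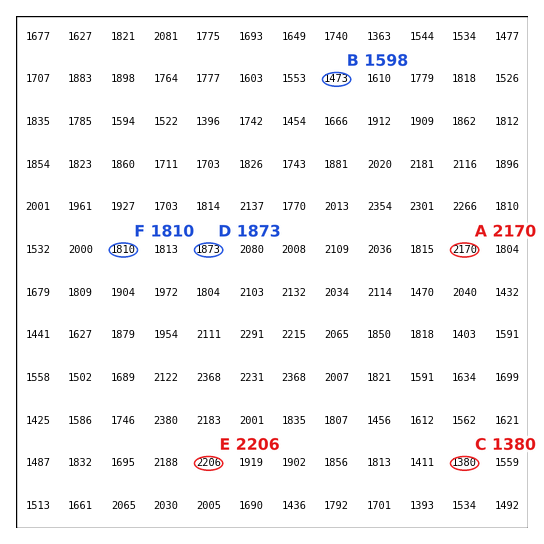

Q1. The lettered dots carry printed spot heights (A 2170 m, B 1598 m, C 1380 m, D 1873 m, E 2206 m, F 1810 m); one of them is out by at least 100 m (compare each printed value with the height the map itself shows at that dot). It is B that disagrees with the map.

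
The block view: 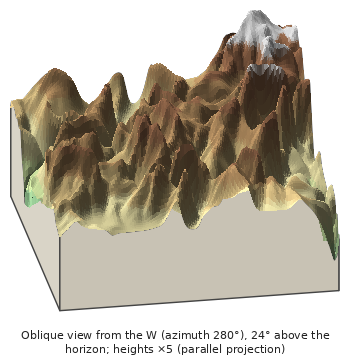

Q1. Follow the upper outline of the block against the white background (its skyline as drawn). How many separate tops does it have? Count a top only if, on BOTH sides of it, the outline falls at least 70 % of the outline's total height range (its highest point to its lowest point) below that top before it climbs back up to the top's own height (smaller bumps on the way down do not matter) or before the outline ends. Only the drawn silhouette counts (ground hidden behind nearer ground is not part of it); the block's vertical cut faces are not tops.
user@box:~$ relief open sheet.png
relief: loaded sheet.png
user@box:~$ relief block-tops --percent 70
0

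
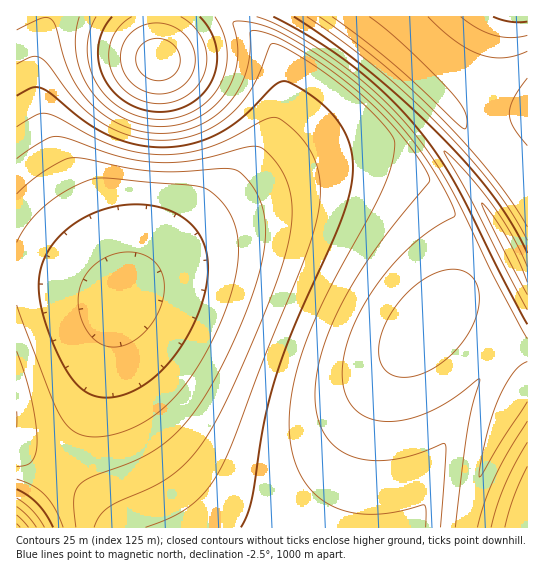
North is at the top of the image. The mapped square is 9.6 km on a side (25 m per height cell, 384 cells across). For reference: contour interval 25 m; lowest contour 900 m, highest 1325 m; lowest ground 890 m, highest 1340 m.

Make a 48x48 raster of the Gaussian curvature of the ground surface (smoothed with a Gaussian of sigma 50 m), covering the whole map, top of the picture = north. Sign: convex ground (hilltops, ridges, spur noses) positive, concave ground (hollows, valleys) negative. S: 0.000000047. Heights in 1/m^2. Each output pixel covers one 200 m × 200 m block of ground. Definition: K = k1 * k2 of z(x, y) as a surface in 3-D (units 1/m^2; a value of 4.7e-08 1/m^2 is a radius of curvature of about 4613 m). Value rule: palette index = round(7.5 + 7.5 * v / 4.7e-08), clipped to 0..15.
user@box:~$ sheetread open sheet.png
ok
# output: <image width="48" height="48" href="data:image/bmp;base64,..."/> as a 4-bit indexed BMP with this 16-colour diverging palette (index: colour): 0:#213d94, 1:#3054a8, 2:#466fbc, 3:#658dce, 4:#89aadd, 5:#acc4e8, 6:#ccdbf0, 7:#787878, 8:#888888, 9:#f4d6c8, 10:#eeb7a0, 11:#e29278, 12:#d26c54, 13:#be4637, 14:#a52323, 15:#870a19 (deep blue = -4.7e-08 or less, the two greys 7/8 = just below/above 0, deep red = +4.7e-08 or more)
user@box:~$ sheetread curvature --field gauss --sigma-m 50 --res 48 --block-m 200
<image width="48" height="48" href="data:image/bmp;base64,Qk32BAAAAAAAAHYAAAAoAAAAMAAAADAAAAABAAQAAAAAAIAEAAATCwAAEwsAABAAAAAAAAAAlD0hAKhUMAC8b0YAzo1lAN2qiQDoxKwA8NvMAHh4eACIiIgAyNb0AKC37gB4kuIAVGzSADdGvgAjI6UAGQqHAHVVVnd4iHd3d3d3d3d3d3d3d3iHeGeIiFRFVnd4iHd3d3d3d3d3d3d3d3iHeGeIiERFZ3d4h3d3d3d3d3d3d3d3d3iHd3eIiENFZ3d3h3d3d3d3d3d3d3d3d3eId3Z4iDNGd3d3d3d3d3d3d3d3d3d3d3eId4Z4iDRmd3d3d3d3d3d3d3d3d3d3d3eId3d4iEZnd3d3h3d3d3d3d3d3d3d3d3d4d3h3iGd3d3d4iHd3d3d3d3d3d3d3d3d4d3h3iHd3d3eIiId3d3d3d3d3d3d3d3d3d3eHh3d3d3eIiIh3d3d3d3d3d4iIiId3d3eId3d3d3iIiIiHd3d3d3d3eIiIiIiHd3d4h3d3d4iIiIiId3d3d3d4iIiIiIiId3d4qXd3eIiIiIiIh3d3d3d4iIiIiIiIh2d3nXd3iIiIiIiIiHd3d3eIiIiIiIiIiHZ3i3d3iIiIiIiIiId3d3eIiIiIiIiIiHd3iHd4iIiIiIiIiIh3d3iIiIiIiIiIiIdniHeIiIiIiIiIiIiHd3iIiIiIiIiIiIh2dniIiIiIiIiIiIiId3iIiIiIiIiIiIiH8niIiIiIiIiIiIiIh3iIiIiIiIiIiIiH+YiIiIiIiIiIiIiIiHeIiIiIiIiIiIiHd4iIiIiIiIiIiIiIiHd4iIiIiIiIiIiGeIiIiIiIiIiIiIiIiHd3iIiIiIiIiIh1eYiIiIiIiIiIiIiIiHd3d4iIiIiIiIhmjIiIiIiIiIiIiIiIiHd3d3iIiIiIiIdHj4iIiIiIiIiIiIiIiHd3d3d4iIiIiIZXvYiIiIiIiIiIiIiIiHd3d3d3eIiIiHV4+YiIiIiIiIiIiIiIiHd3d3d3d3eIh2Z654iIiIiIiIiIiIiIiHd3d3d3d3d3d2ePloiIiIiIiIiIiIiIiHd3d3d3d3d3dne8dIiIiIiIiIiIiIiIiHd3d3d3d3d3eIjYZIiIiIiIiIiIiIiIh3d3d3d3d3d3iHqnR4iIiIiIiIiIiIiIh3d3d3d3d3d5l3qFZ4iIiIiId3d3d3iIh3d3d3d3d3eahph1d4iIiId3d3d3d3d3d3d3d3d3d3i4Zodnd4iIh3d3d3dmZmd3d3d3d3d3d4uHSHZ3d4iId3dmd3d3ZmZnd3d3d3d3eLl0eHd3d4iHd2Znd3d3dmZmd3d3d3d3i5dGh3h3d3d3dmZ3eIiId2Zmd3d3d3d4unRod4d3d3d3Zmd4iZmZh3ZmZ3d3d3eLp0WHeHd3d3d3ZmeImqqqmHdmZ3d3d3i5dFh3d3d3d3d2ZneJq7y7qYdmZ3d3eJuXRod4d3d3d3d2ZneKvM3MqYd2Znd3ibh0aHd3d3d3d3d2ZniavN3cuod2Znd4qodHh2iHd3d3d3d2ZniavN3cuod2ZniamGSId4h3d3d3dnd2ZneJvMzLqYd2Z7+odWiHeIh3d3d3dnd2ZmeJq7u6qYdmj/uGR4d3iId3d3d3dnd3Zmd4mqqpmHdp/YdWiHd4iHd3d3d3d3d3ZmZ3iJmYh1Nph0WId3iHd3d3d3d3eA=="/>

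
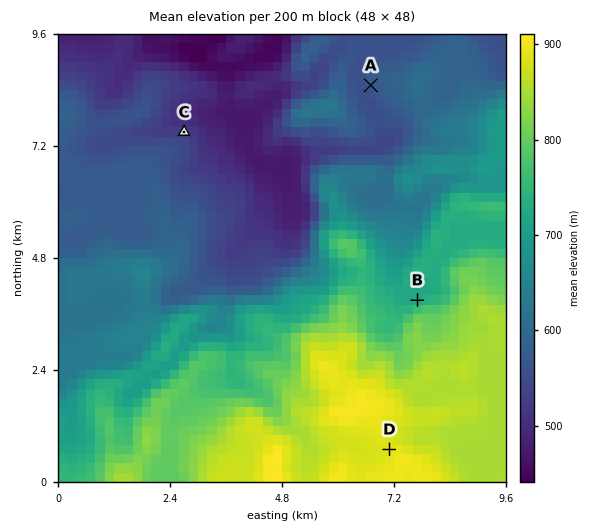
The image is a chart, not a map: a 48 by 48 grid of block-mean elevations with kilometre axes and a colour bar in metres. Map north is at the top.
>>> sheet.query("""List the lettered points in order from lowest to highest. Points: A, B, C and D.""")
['C', 'A', 'B', 'D']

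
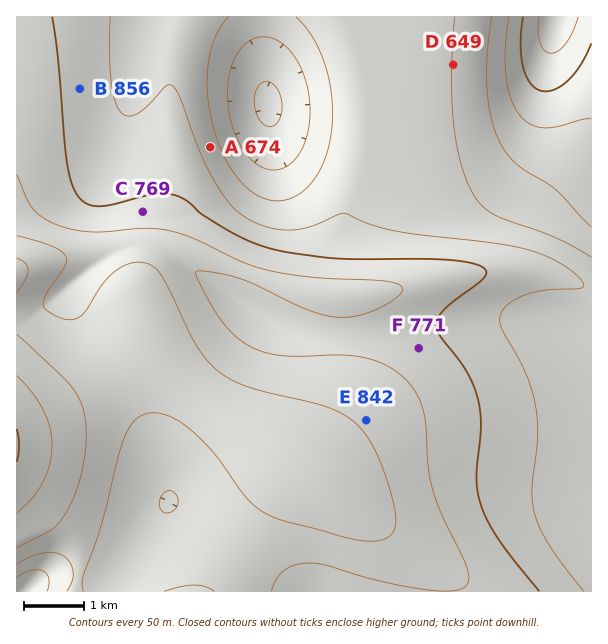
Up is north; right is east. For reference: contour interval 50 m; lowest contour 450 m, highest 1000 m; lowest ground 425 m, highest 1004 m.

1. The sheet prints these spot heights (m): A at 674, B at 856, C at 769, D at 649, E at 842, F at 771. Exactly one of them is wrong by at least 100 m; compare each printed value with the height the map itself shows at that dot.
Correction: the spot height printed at B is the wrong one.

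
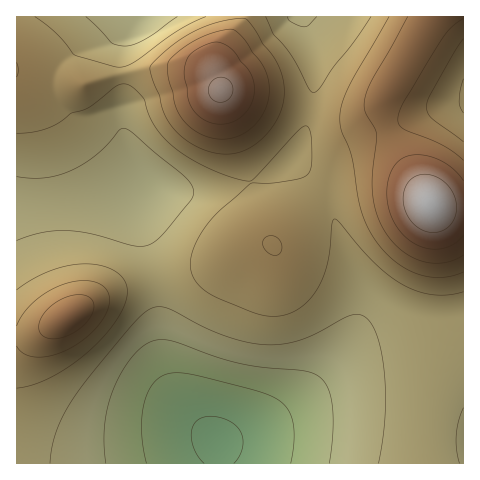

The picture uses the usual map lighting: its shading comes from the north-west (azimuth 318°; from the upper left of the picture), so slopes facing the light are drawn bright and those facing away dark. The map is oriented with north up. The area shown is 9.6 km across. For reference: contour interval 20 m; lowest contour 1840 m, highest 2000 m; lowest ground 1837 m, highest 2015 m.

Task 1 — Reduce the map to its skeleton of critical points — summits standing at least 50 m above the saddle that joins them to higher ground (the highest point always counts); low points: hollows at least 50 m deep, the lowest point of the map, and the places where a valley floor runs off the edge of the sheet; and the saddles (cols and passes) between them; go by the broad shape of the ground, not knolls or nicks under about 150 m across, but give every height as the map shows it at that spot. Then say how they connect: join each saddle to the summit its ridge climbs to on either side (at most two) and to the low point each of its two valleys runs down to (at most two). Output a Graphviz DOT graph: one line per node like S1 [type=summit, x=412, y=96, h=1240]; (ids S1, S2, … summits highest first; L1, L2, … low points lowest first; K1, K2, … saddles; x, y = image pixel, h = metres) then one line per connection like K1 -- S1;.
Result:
graph terrain {
  S1 [type=summit, x=430, y=204, h=2015];
  S2 [type=summit, x=221, y=90, h=2003];
  S3 [type=summit, x=68, y=316, h=1977];
  L1 [type=low, x=217, y=440, h=1837];
  K1 [type=saddle, x=311, y=109, h=1921];
  K2 [type=saddle, x=154, y=278, h=1908];
  K3 [type=saddle, x=43, y=204, h=1897];
  K1 -- S1;
  K1 -- S2;
  K1 -- L1;
  K2 -- S1;
  K2 -- S3;
  K2 -- L1;
  K3 -- S2;
  K3 -- S3;
  K3 -- L1;
}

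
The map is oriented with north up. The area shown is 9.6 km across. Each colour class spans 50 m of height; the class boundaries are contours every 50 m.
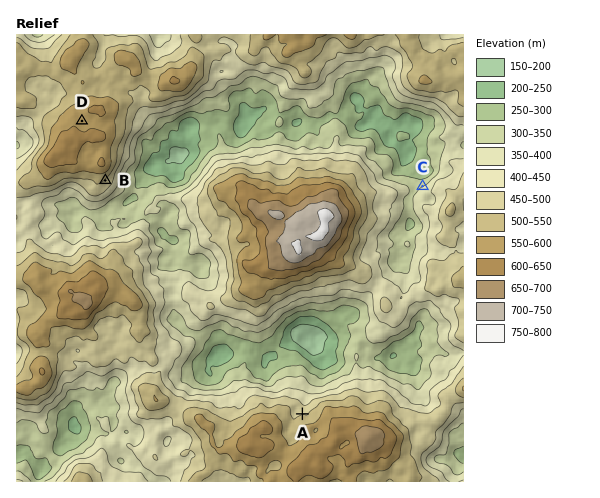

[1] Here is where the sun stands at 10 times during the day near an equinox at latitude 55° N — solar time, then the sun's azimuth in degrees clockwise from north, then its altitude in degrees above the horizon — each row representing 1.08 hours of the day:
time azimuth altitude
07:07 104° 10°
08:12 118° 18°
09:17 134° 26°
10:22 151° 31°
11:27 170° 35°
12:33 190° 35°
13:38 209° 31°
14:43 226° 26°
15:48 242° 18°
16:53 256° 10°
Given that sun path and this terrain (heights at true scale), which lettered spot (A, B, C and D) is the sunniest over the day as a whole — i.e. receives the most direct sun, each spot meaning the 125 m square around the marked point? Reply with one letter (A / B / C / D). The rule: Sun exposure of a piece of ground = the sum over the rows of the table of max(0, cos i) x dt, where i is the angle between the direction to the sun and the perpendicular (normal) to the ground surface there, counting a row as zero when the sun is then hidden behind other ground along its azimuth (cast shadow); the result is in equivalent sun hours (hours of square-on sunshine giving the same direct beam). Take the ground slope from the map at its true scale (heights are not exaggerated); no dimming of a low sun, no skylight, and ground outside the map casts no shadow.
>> B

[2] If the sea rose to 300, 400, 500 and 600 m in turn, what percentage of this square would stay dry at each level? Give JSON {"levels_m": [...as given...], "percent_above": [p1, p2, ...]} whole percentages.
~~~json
{"levels_m": [300, 400, 500, 600], "percent_above": [88, 62, 32, 8]}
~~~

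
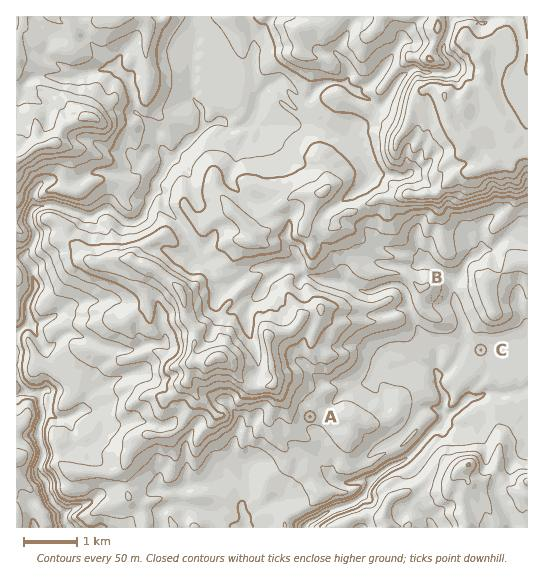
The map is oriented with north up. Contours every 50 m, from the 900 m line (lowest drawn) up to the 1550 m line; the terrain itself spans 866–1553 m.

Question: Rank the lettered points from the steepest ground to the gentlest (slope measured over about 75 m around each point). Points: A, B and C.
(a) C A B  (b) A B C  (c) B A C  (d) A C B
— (c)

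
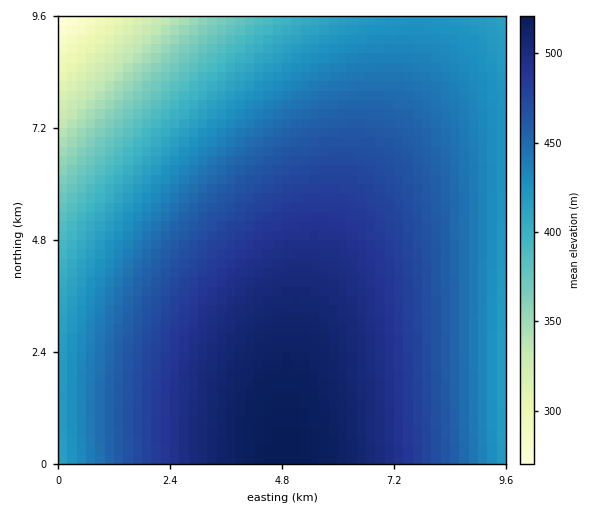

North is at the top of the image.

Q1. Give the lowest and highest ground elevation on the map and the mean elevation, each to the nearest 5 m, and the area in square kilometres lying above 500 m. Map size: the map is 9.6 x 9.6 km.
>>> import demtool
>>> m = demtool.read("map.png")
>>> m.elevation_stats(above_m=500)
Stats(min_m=265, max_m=520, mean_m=450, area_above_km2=14.2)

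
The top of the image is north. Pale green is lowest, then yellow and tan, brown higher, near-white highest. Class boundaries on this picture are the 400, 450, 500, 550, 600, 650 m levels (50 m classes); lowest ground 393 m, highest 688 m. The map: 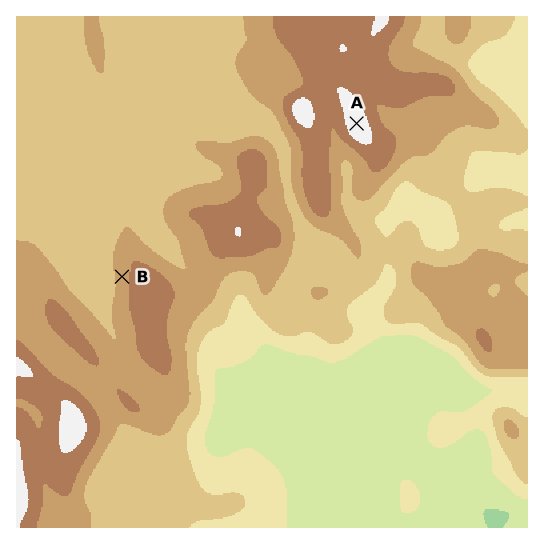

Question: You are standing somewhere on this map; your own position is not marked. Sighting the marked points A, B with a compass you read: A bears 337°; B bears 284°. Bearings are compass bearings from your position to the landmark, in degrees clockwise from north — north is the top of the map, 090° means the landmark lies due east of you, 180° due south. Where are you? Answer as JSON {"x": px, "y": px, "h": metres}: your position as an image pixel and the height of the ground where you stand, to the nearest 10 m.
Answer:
{"x": 457, "y": 360, "h": 450}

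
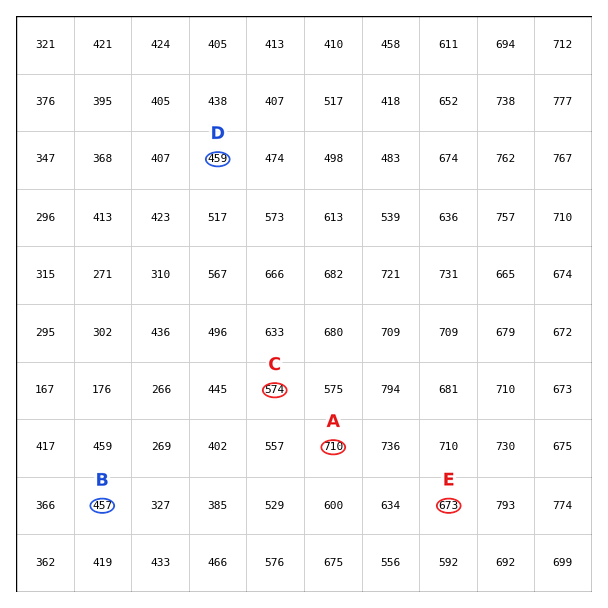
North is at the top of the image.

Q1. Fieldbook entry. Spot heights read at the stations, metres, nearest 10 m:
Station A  710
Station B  460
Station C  570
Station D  460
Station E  670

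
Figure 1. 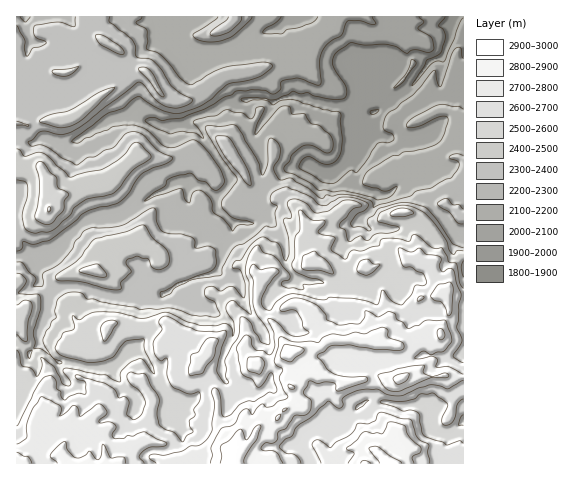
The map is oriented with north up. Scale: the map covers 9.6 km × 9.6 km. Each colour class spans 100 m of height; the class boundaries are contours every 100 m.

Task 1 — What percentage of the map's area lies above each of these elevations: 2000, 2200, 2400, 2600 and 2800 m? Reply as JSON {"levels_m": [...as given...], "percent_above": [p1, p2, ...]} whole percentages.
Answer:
{"levels_m": [2000, 2200, 2400, 2600, 2800], "percent_above": [95, 76, 50, 28, 6]}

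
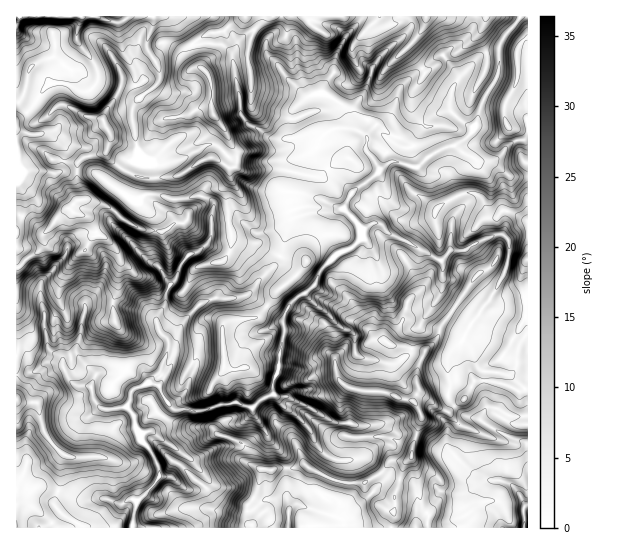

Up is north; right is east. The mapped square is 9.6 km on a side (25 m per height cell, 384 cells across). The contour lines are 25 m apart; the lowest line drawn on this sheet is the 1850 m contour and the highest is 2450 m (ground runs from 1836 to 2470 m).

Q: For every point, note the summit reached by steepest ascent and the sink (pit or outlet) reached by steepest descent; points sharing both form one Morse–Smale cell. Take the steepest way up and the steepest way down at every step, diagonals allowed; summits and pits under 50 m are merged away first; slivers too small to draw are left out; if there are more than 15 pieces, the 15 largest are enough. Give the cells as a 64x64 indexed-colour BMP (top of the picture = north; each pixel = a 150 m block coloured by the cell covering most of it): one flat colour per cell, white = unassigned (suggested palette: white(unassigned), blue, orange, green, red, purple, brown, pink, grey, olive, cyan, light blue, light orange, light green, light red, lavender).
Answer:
<image width="64" height="64" href="data:image/bmp;base64,Qk12CAAAAAAAAHYAAAAoAAAAQAAAAEAAAAABAAQAAAAAAAAIAAATCwAAEwsAABAAAAAAAAAA////ALR3HwAOf/8ALKAsACgn1gC9Z5QAS1aMAMJ34wB/f38AIr28AM++FwDox64AeLv/AIrfmACWmP8A1bDFAO7u7u7u7u7iIiIiIiIiKqqqqqqqqqqqpVVVVVVVVVVQ7u7u7u7u7uIiIiIiIiIqqqqqqqqqqqqlVVVVVVVVVVDu7u7u7u7u4iIiIiIiIiqqqqqqqqqqqiVVVVVVVVVVVW7u7u5u7mbiIiIiIiIiIqqqqqqqqqqiJVVVVVVVVVVVZu7uZmZmZmYiIiIiIiIiqqqqqqqqqiIiVVVVVVVVVVVmZmZmZmZmZmIiERIiIiKqqqqqqqqiIiJVVVVVVVVVVWZmZmZmZmZmZhERESIiIiqqqqqiIiIiIlVVVVVVVVVVZmZmZmZmZmZmERESIiIiIiKqoiIiIiIiVVVVVVVVVVVmZmZmZmZmZmERESIiIiIiIiIiIiIiIiIlVVVVVVVVVWZmZmZmZmZmYRESIiIiIiIiIiIiIiIiIiJVVVVVVVVVZmZmZmZmZmYREiIiIiIiIiIiIiIiIiIiIlVVVVVVVVVmZmZmZmZmYREiIiIiIiIiIiIiIiIiIiIiVVVVVVVVVWZmZmZmZmZhEiIiIiIiIiIiIiIiIiIiIiJVVVVVVVVVZmZmZmZmZmERIiIiIiIiIiIiIiIiIiIiIiVVVVVVVVVmZmZmZmZmERESIiIiIiIiIiIiIiIiIiIiVVVVAAVQAGZmZmZmERERERERERESESIiIiIiIiIiIiJVIiAAAAAAZmZmZmYRERERERERERERESIiIiIiIiIiIlIidwAAAABmZmZmYRERERERERERERERIiIiIiIiIiIiIiJ3cAAAd2ZmZmMzEREREREREREREREiIiIiIiIiIiIiInd3d3d3AGZmMzMRERERERERERERERIiIiIiIiIiIiIid3d3d3cAM2MzMREREREREREREREREiIiIiIiIiIiIiJ3d3d3dwMzMzMRERERERERERERERESIiIiIiIiIiIiInd3d3d3MzMzMxERERERERERERERERIiIiIiIiIiIiIiJ3d3d3czMzMzEREREREREREREREREiIiIiIiIiIiIiIid3d3dzMzMzMRERERERERERERERERIiIiIiIiIiIiIiJ3d3d3MzMzMxERERERERERERERERIiIiIiIiIiIiIiIid3d3czMzMzERERERMRERERERERESIiIiIiIiIiIiIiInd3dzMzMzMxEREzMxERERERERERIiIiIiIiIiIiIiIid3d3MzMzMzMzMzMzMRERERERERESIiIiIiIiIiIiIiInd3czMzMzMzMzMzMxEREREREREREiIiIiIiIiIiIiIiJ3dzMzMzMzMzMzMzERERERERERERIiIiIiIiIiIiIiInd3MzMzMzMzMzMzMRERERERERERESIiIiIiIiIiIiIiJ3czMzMzMzMzMzMRERERERERERERIiIiIiIiIiIiIiInd/MzMzMzMzMzMRERERERERERERESIiIiIiIiIiIiIid3//MzMzMzMzMxERERERERERERERESIiIiIiIiIiIiInf/8zMzMzMzMzEREREREREREREREREiIiIiIiJ3ciIid//zMzMzMzMzMRERERERERERERERERIiIiIiInd3dyd3//8zMzMzMzMxEREREREREREREREREiIiIiIid3d3d3f///MzMzMzMzEREREREREREREREREiIiIiIiInd3d3dw///zMzMzMzMREREREREREREREREiIiIiIiIid3d3d3D///8zMzMzMRERERERERERERERESIiIiIiIiInd3d3cP////MzMzEREREREREREREREREREiIiIiIiIid3d3dw////8zMxERERERERERERERERERERIiIiIiIid3d3d3/////zMwERERERERERERERERERERESIiIiIiJ3d3d3f//w+ZAAABiIiIgREREREREREREREREiIiIiIid3dwAAAAAJkAAJmIiIiIgRERERERERERERERIiESIiIndwAAAAAAmZAAmZiIiIiIgREREREREREREREREREiIi3dAAAAAACZmZmZmIiIiIiIEREREREREREREREREREt3d3QAAAACZmZmZmYiIiIiIiBERERERERERERERERERHd3d3QCZmZmZmZmZiIiIiIiBERFEQRERERHBERERERER3d3d2ZmZmZmZmZmIiIiIiIERRERBERERHMwRERERERHd3d3bmZmZmZmZmIiIiIiIERREREEREREczMwRERERER3d3du5mZmZmZmZiIiIiIERFERERBEREUzMzBERERERHd3d27uZmZmZmZmIiIiIgREUREREQREURMzMwREREREd3d3bu5mZmZmZmYiIiIiBERRERERERERETMzBERERERHd3du7uZu7uZmZiIiIiIERFERERERERERMzMERERERER3d27u7u7u5mZmIiIiIgRFEREREREREREzMzMERERERHd3bu7u7u7mZmYiIiIgREURERERERERERMzMzBEREREd3du7u7u7mZmYiIiIiBERREREREREREREzMzMwRERER3d27u7u7uZmYiIiIiBERFERERERERERERMzMzMwRERHd3bu7u7uZmZiIiIiIERRERERERERERERETMzMzMERER3du7u7u5mZmIiIiIgAREREREREREREREREzMzMzBERHd27u7u7mZmYiIiIgAAARERERERERERERERMzMzMwRER3bu7u7uZmIiIiIgAAAAAREREREREREREREzMzMzBEREd"/>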